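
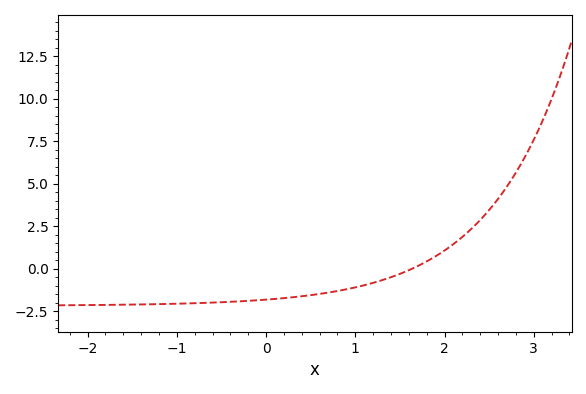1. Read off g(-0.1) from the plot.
-1.87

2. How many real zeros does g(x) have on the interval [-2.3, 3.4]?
1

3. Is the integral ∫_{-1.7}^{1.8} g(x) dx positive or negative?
negative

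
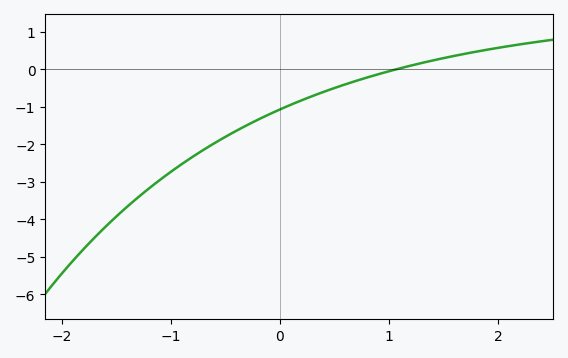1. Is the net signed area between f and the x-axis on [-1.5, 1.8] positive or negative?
negative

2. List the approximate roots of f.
1.07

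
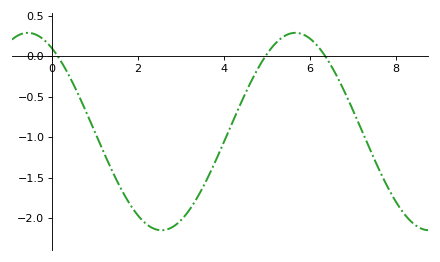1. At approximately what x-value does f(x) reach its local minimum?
2.55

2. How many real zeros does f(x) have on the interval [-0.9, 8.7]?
3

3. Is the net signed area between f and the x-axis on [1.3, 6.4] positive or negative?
negative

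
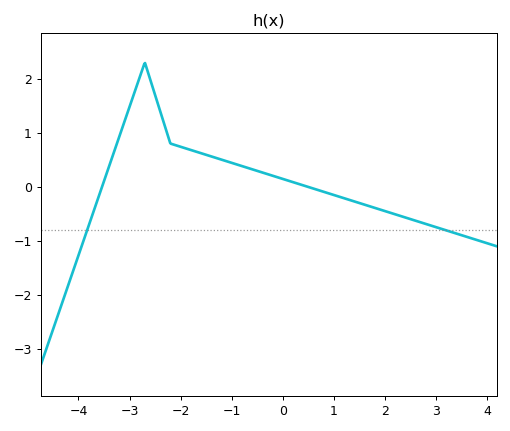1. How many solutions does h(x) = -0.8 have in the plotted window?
2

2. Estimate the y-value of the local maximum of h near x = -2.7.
2.3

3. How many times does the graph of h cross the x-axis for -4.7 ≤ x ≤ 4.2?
2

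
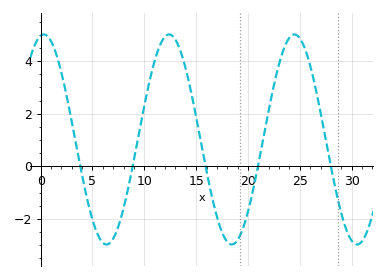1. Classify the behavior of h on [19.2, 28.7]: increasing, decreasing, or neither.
neither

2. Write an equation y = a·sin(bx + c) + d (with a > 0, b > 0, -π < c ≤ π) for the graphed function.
y = 4sin(0.52x + 1.41) + 1.02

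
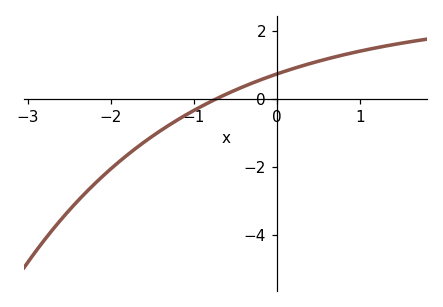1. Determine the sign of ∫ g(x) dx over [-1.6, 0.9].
positive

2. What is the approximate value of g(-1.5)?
-1.1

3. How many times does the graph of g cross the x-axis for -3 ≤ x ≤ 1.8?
1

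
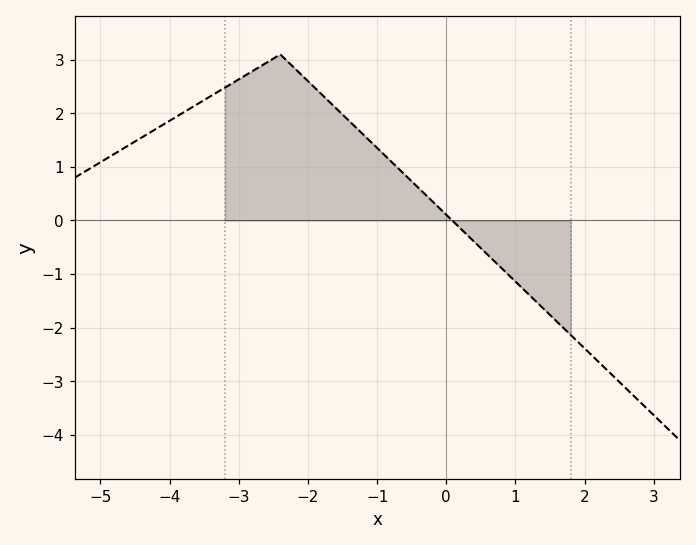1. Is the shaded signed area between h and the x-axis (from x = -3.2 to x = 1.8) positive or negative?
positive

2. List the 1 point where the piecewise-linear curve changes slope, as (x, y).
(-2.4, 3.1)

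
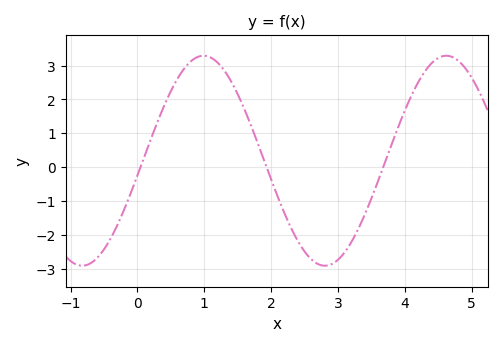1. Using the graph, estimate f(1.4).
2.54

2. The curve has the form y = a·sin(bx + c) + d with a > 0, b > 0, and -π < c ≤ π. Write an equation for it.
y = 3.1sin(1.73x - 0.14) + 0.19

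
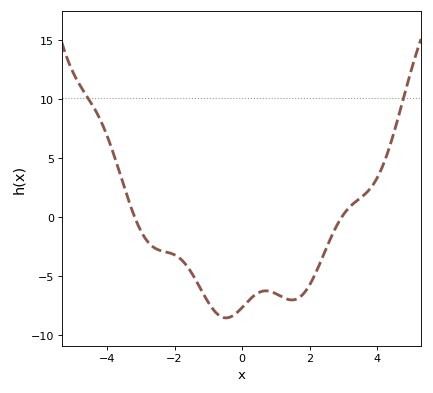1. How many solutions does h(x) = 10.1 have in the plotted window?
2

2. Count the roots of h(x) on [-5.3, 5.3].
2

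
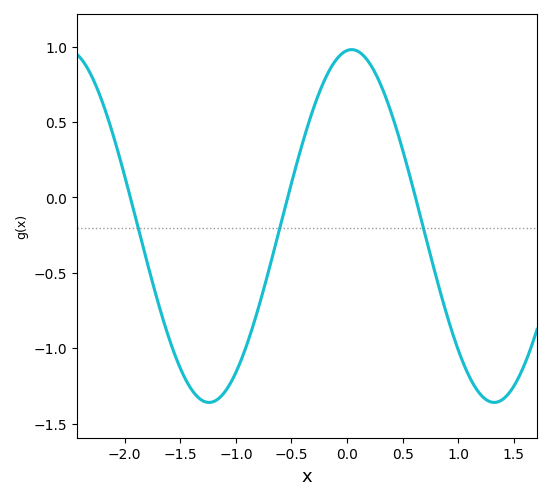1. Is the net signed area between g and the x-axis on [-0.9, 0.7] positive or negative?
positive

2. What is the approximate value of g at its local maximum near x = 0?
0.98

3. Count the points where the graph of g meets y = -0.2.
3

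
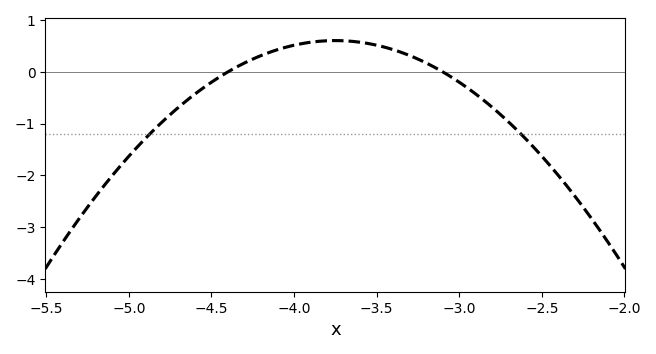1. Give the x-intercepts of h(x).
-4.4, -3.1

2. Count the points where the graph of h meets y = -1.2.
2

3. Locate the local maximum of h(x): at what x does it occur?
-3.75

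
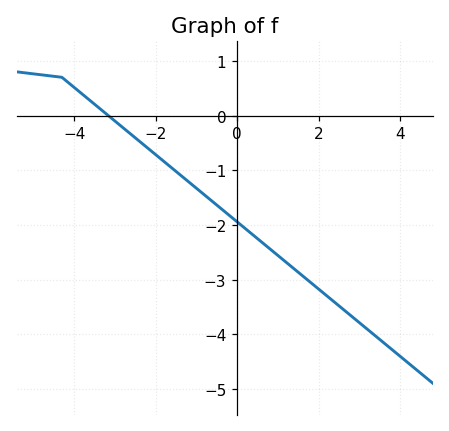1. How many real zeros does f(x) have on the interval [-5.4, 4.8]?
1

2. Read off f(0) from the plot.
-1.9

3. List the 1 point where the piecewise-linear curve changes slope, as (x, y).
(-4.3, 0.7)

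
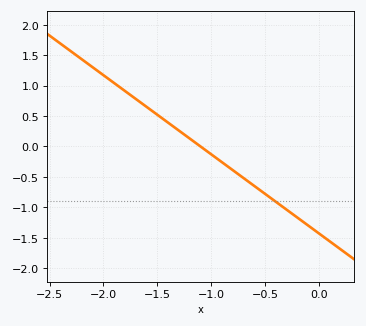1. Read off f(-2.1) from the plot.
1.3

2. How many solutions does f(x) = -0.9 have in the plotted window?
1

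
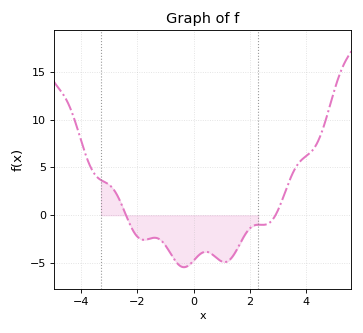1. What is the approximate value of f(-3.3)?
3.68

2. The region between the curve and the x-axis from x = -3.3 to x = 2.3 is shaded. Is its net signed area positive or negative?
negative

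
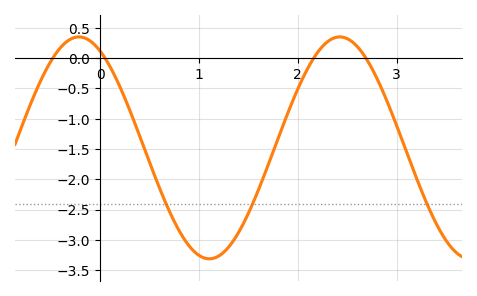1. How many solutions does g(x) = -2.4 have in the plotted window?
3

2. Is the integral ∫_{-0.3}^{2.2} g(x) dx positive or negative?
negative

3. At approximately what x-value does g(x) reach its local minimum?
1.1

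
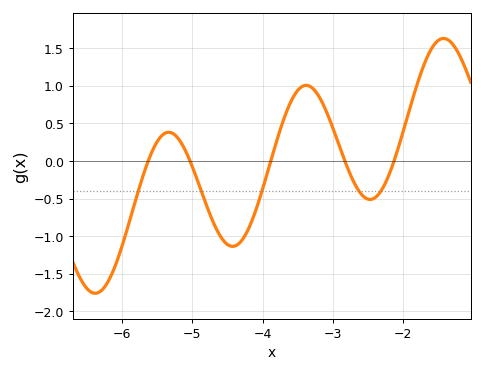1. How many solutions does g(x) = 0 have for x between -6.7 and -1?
5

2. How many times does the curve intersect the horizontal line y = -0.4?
5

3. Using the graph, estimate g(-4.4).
-1.13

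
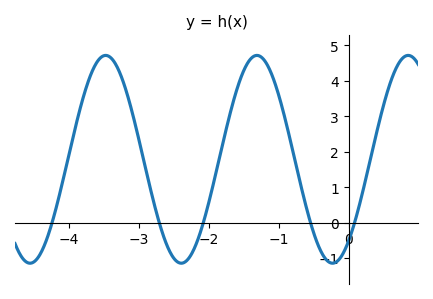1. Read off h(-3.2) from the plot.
3.9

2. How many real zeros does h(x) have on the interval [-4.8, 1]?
5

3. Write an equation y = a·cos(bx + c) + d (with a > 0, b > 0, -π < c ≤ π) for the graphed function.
y = 2.93cos(2.9x - 2.5) + 1.79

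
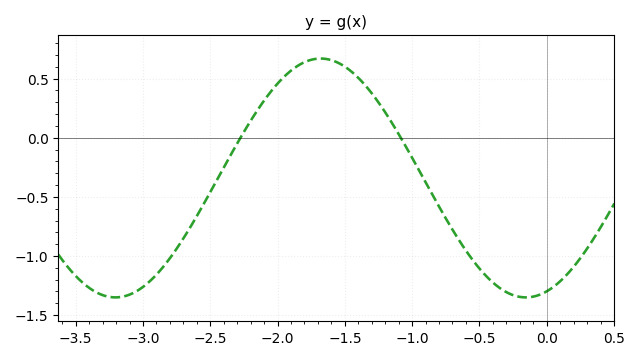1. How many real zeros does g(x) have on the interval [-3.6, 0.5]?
2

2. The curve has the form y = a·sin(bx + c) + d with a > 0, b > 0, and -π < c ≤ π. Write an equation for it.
y = 1.01sin(2.06x - 1.25) - 0.34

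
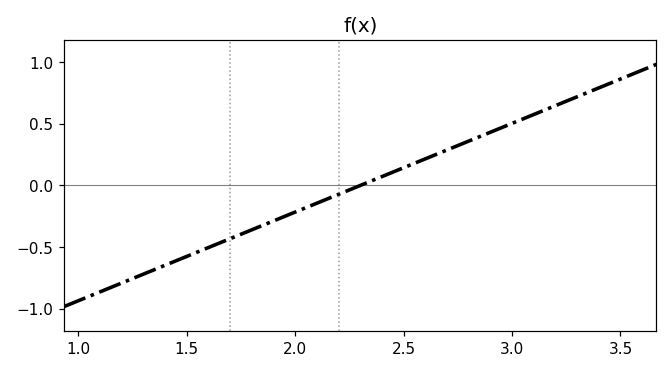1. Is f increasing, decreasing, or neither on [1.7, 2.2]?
increasing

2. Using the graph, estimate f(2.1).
-0.15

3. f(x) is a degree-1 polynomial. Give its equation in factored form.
y = 0.72(x - 2.3)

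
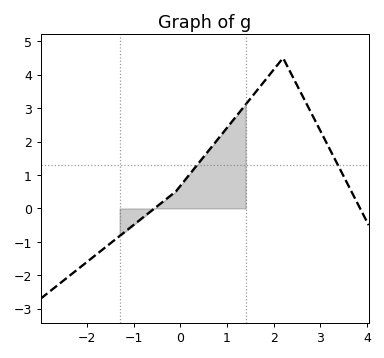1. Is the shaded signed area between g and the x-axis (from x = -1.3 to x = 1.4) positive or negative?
positive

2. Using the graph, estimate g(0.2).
1.02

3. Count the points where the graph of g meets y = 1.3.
2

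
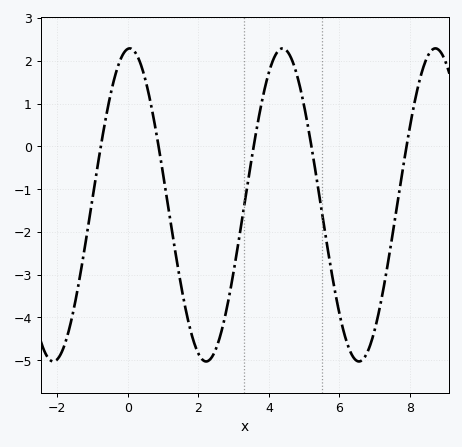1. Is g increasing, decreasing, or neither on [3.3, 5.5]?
neither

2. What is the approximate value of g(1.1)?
-1.2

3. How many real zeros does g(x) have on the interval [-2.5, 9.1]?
5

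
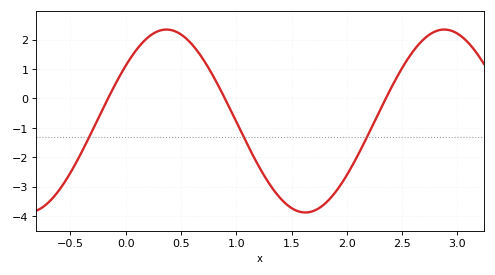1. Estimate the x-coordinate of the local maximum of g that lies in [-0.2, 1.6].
0.369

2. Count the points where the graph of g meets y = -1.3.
3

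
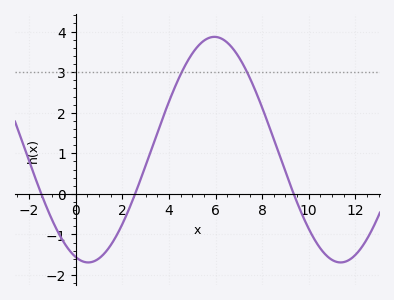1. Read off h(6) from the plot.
3.9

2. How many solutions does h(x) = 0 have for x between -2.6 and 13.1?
3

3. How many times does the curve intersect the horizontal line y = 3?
2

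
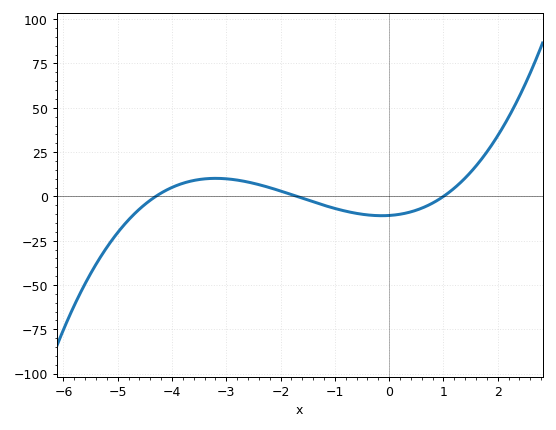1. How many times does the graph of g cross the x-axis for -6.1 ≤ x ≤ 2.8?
3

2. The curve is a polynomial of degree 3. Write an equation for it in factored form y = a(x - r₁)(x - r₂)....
y = 1.47(x + 4.3)(x + 1.7)(x - 1)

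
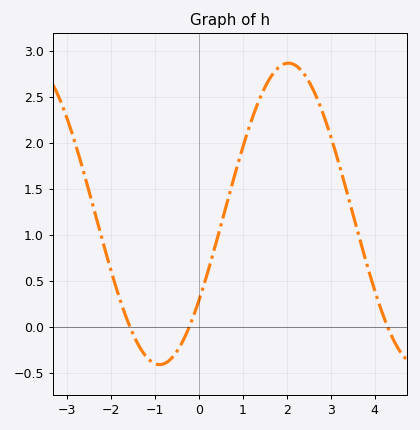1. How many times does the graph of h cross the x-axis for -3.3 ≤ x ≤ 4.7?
3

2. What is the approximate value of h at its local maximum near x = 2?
2.87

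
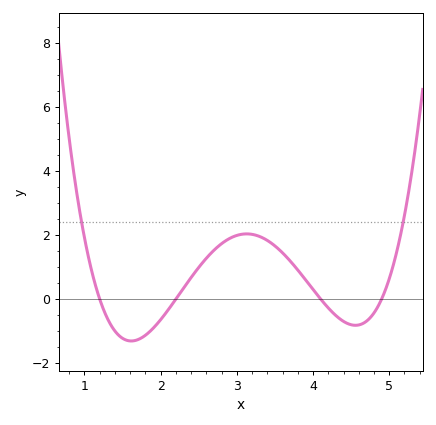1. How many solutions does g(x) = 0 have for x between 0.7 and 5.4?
4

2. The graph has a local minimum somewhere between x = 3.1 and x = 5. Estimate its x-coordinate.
4.6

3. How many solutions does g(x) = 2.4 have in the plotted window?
2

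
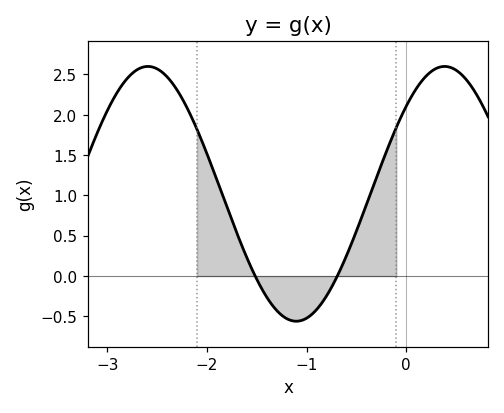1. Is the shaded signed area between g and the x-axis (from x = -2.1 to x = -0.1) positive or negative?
positive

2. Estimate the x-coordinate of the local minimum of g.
-1.1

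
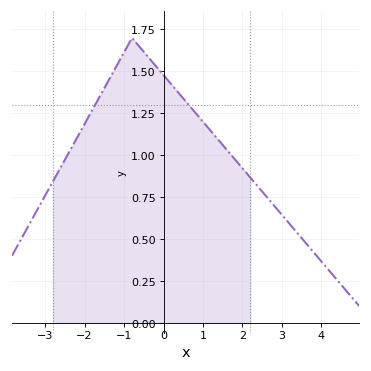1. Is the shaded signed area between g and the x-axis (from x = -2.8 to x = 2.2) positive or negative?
positive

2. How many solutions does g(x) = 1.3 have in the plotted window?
2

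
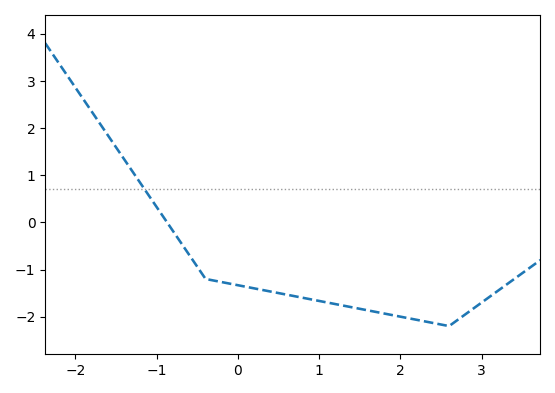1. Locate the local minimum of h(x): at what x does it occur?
2.6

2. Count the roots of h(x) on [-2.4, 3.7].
1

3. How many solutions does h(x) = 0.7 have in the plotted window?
1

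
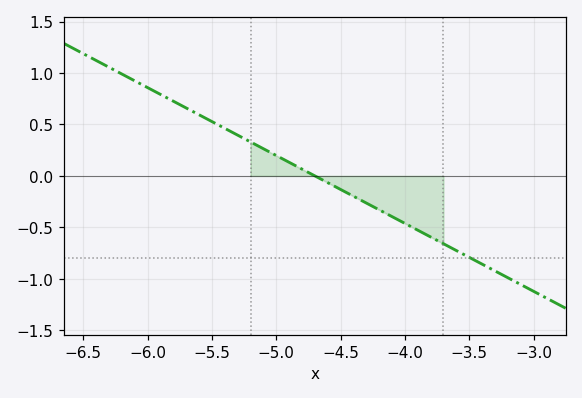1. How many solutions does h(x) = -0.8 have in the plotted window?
1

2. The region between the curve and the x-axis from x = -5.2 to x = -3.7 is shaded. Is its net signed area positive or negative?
negative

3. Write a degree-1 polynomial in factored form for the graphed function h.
y = -0.66(x + 4.7)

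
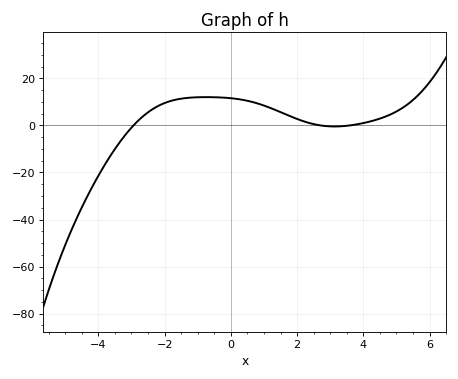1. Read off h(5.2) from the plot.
7.58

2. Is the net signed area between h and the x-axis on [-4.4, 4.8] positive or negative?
positive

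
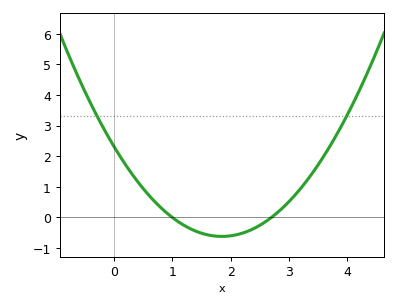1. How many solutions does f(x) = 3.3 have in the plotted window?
2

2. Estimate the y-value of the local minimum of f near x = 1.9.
-0.621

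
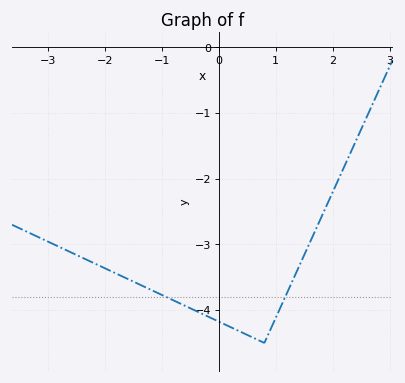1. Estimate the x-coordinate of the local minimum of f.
0.799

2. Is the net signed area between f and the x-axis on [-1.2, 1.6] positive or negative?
negative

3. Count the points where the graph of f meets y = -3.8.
2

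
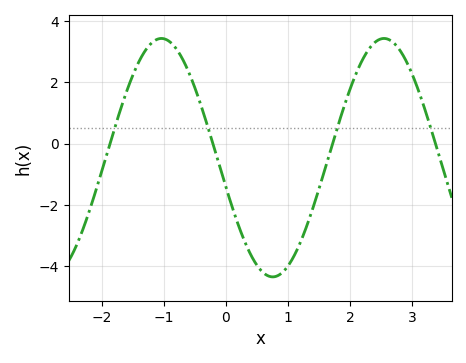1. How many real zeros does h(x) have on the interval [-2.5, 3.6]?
4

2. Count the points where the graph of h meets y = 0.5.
4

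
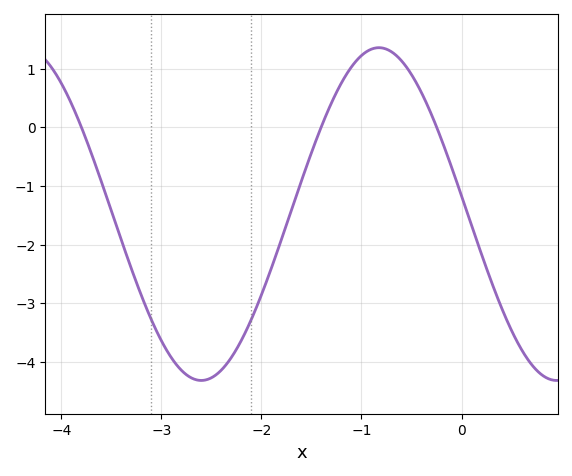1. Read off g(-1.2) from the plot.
0.8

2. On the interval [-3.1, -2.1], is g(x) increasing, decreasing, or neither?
neither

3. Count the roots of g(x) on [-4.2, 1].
3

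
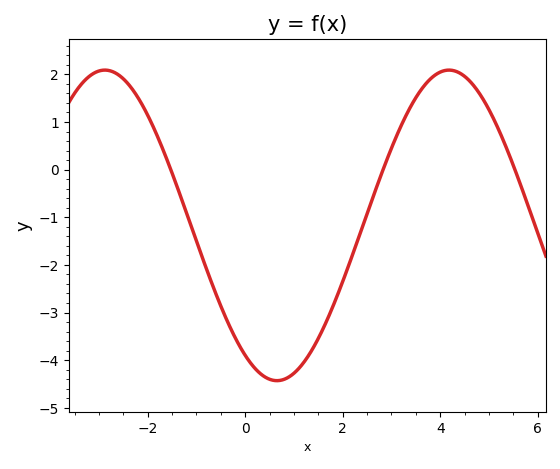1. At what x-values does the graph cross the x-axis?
-1.53, 2.83, 5.53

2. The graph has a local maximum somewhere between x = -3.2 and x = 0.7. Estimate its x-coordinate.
-2.88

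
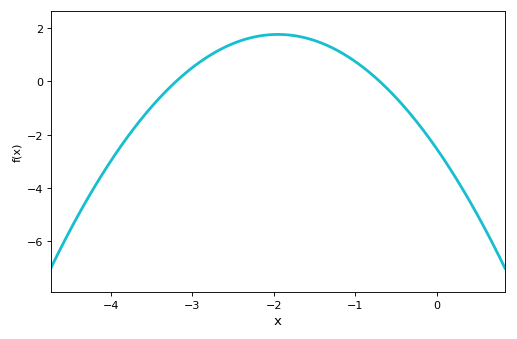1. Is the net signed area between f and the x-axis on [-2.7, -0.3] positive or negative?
positive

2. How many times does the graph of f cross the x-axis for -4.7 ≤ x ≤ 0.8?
2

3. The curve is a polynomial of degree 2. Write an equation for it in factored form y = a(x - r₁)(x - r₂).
y = -1.13(x + 3.2)(x + 0.7)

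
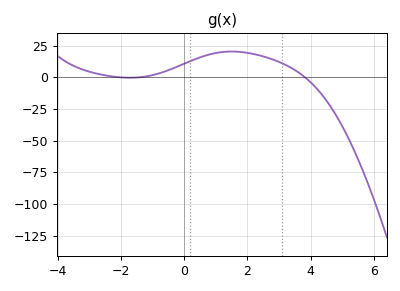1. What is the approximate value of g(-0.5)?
6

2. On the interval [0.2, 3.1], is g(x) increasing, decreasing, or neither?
neither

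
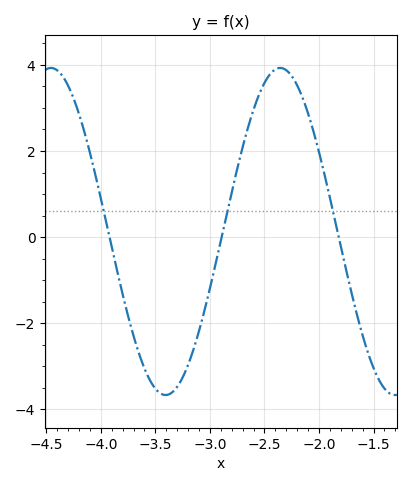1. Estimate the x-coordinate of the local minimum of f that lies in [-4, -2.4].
-3.4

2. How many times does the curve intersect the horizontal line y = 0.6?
3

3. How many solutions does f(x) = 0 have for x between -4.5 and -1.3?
3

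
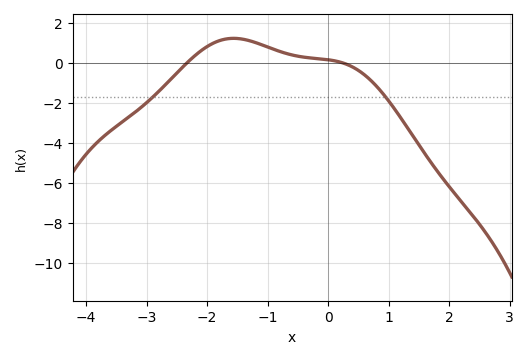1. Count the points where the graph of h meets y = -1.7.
2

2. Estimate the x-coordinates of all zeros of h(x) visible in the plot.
-2.3, 0.2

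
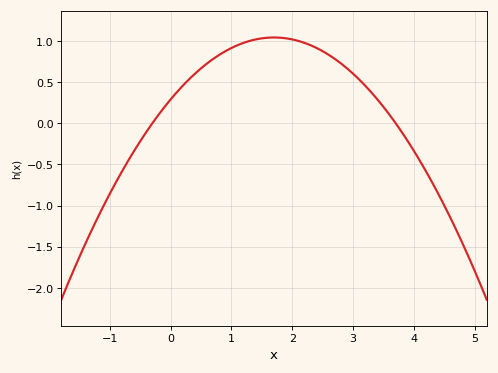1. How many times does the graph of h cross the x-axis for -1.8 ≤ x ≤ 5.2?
2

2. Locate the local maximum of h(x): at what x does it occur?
1.7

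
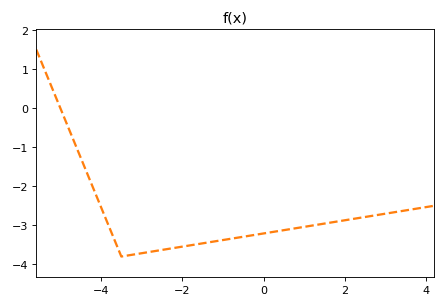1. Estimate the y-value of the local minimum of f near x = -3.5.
-3.8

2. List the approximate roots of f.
-5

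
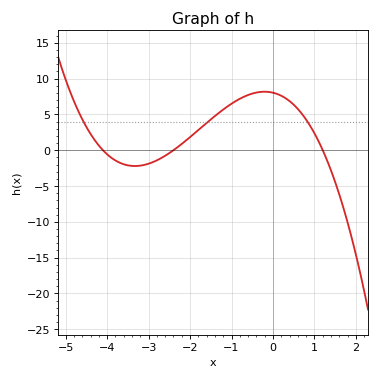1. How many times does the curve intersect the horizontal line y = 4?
3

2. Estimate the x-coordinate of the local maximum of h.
-0.2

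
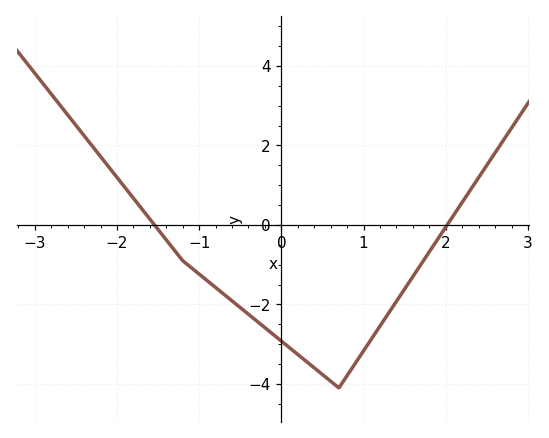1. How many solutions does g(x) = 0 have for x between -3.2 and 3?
2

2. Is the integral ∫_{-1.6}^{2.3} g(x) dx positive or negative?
negative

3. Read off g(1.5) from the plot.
-1.6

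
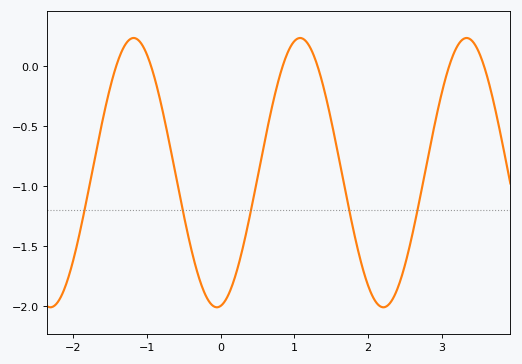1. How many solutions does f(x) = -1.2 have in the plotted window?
5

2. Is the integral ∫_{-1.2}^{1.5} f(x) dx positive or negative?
negative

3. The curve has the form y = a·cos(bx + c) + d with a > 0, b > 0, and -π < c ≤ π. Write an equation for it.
y = 1.12cos(2.78x - 3) - 0.89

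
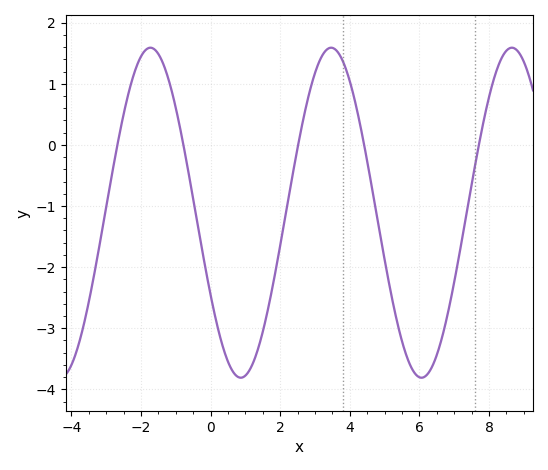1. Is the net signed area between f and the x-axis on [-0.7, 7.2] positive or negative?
negative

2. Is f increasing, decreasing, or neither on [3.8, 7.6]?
neither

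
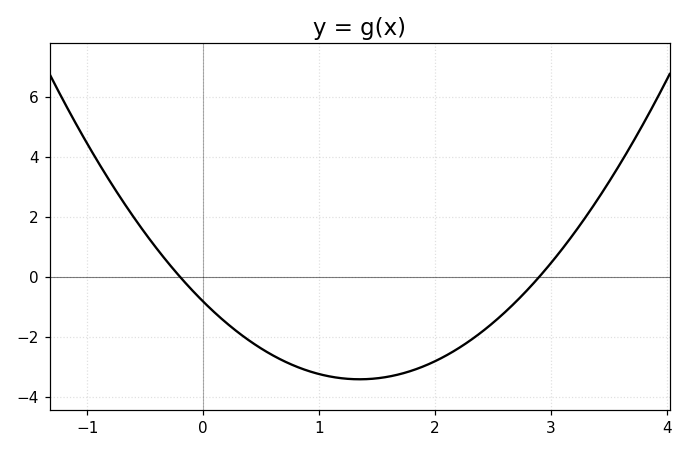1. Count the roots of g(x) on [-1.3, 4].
2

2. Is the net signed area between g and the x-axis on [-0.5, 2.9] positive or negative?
negative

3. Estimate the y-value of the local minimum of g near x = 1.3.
-3.4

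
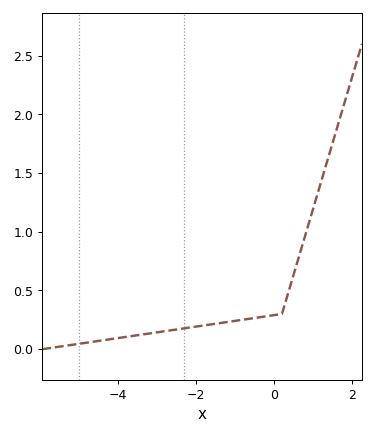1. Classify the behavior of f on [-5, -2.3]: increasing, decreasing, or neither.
increasing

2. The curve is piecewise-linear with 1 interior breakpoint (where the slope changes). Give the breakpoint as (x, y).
(0.2, 0.3)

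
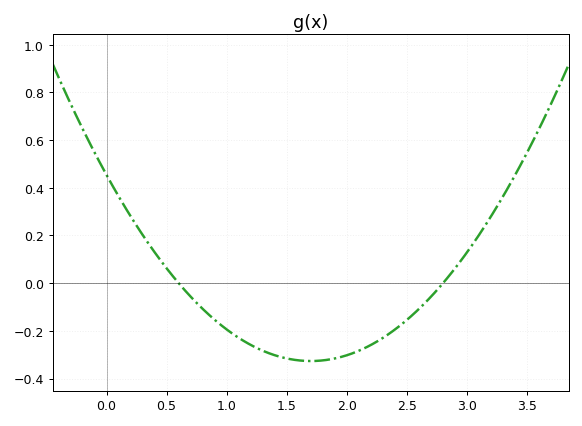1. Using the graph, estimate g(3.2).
0.28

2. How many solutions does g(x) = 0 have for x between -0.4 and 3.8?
2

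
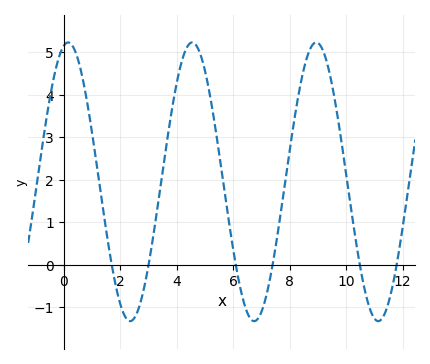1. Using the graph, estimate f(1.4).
1.26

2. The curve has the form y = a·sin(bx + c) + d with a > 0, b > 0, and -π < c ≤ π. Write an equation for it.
y = 3.28sin(1.43x + 1.35) + 1.95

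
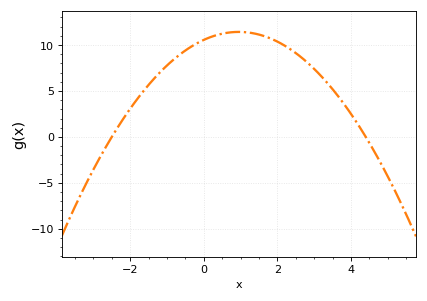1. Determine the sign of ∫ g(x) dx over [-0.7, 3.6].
positive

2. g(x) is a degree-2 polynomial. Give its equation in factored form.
y = -0.96(x + 2.5)(x - 4.4)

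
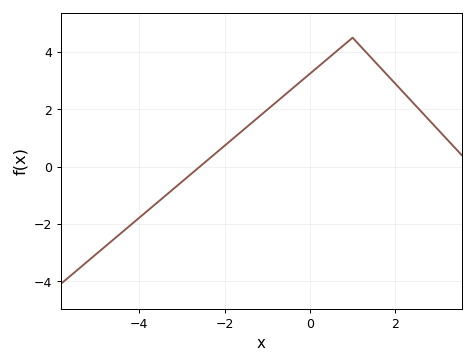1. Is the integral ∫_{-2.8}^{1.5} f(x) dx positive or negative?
positive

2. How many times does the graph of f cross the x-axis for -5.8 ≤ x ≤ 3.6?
1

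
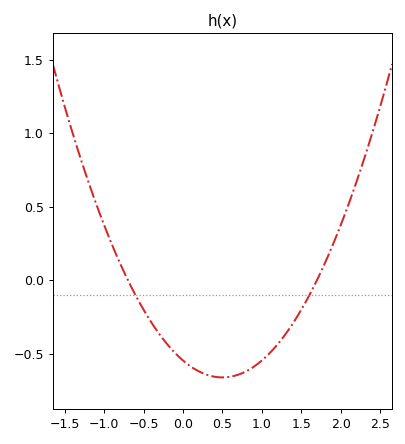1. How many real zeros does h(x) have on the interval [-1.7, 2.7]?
2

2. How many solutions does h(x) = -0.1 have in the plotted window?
2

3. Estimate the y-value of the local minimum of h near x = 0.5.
-0.662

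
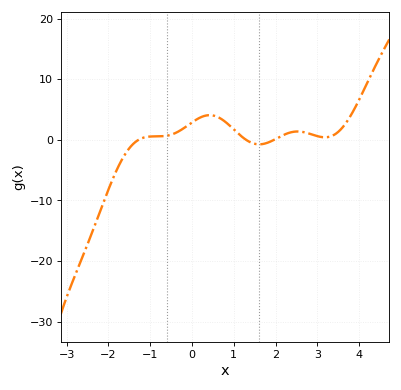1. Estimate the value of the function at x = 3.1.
0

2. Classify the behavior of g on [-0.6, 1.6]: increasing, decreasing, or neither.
neither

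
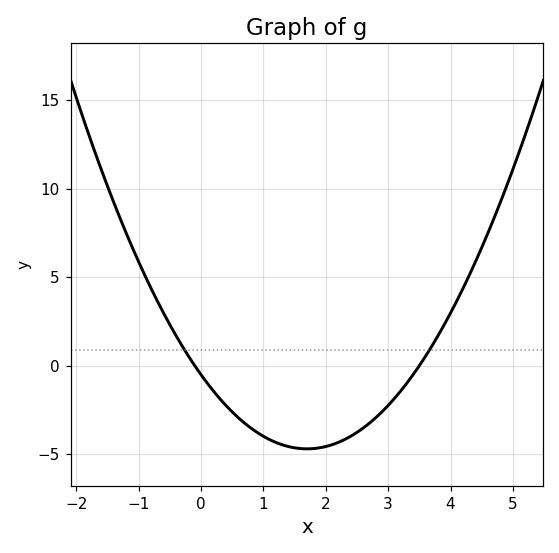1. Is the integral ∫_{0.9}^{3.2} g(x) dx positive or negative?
negative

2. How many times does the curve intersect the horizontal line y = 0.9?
2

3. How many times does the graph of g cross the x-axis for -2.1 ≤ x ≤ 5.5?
2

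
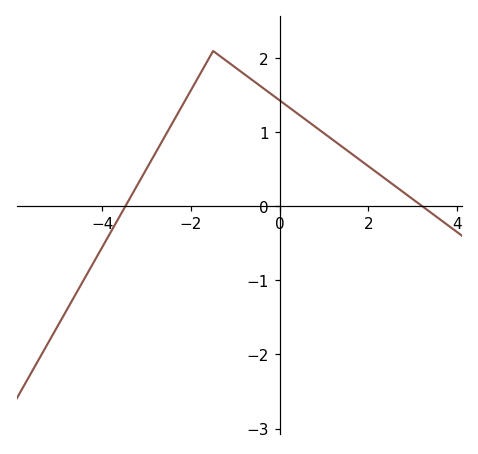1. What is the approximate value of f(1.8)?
0.634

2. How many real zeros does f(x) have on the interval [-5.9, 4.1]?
2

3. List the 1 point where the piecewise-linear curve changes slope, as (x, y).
(-1.5, 2.1)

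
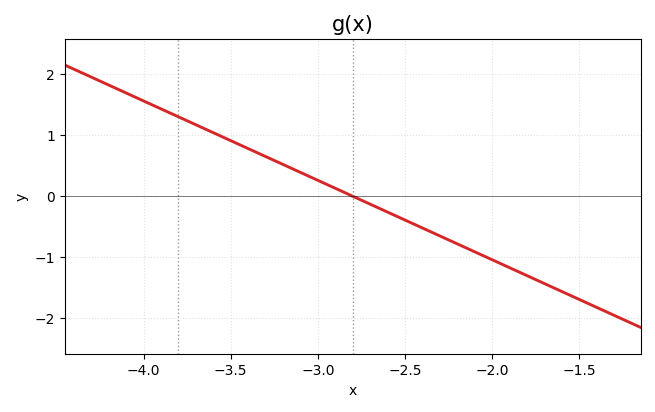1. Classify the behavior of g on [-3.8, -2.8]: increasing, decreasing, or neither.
decreasing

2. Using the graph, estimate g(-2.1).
-0.91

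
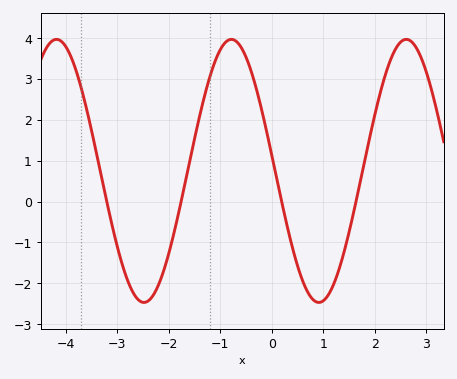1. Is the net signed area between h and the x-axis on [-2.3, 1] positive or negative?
positive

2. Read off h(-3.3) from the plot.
0.6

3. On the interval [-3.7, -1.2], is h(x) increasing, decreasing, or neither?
neither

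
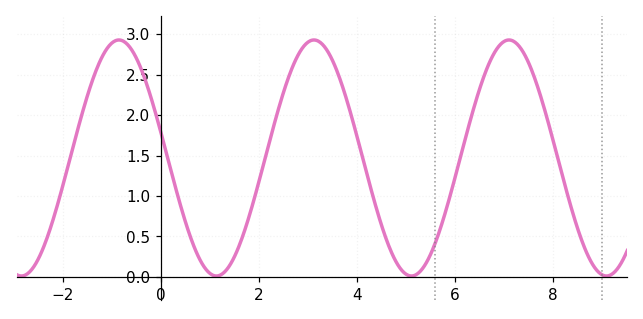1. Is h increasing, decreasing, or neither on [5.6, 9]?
neither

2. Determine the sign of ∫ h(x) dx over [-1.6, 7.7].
positive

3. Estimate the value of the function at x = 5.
0.05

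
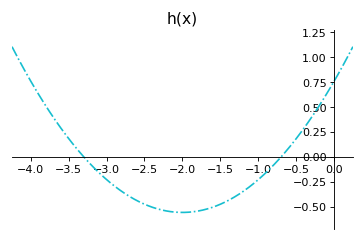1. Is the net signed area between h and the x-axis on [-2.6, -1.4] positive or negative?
negative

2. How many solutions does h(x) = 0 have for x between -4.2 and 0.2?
2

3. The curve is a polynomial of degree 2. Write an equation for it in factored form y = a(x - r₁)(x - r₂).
y = 0.33(x + 3.3)(x + 0.7)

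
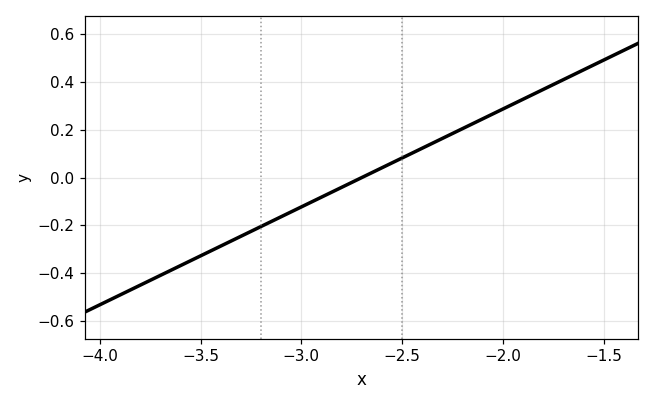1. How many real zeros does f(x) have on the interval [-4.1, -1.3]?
1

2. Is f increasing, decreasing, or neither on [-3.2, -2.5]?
increasing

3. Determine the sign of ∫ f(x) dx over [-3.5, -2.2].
negative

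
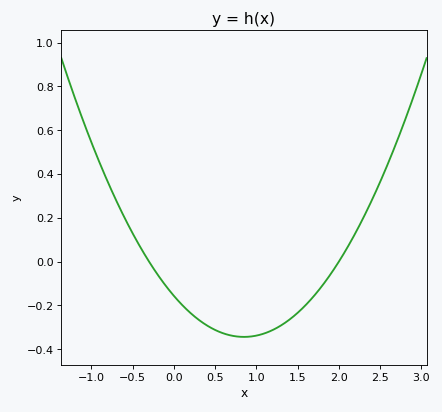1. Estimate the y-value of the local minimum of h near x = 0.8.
-0.34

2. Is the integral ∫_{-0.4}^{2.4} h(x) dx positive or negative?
negative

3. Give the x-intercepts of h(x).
-0.3, 2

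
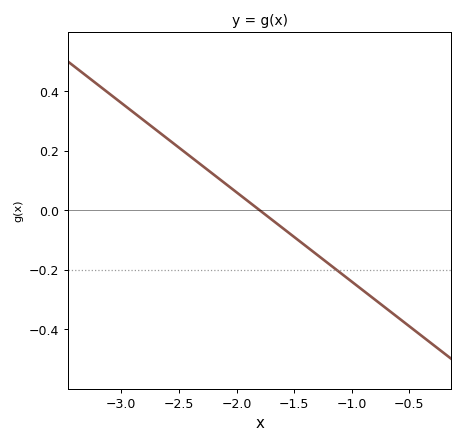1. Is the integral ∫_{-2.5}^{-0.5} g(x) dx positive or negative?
negative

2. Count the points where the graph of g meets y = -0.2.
1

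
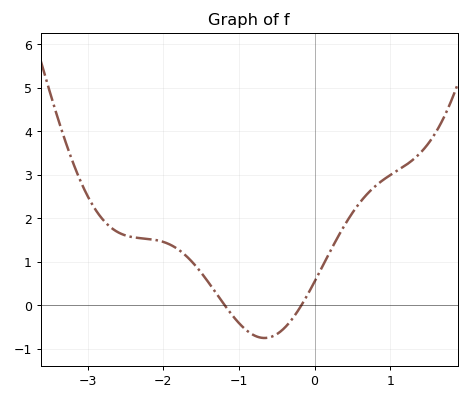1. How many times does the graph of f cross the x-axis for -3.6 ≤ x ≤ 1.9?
2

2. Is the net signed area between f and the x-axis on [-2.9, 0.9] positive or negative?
positive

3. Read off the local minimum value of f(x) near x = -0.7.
-0.8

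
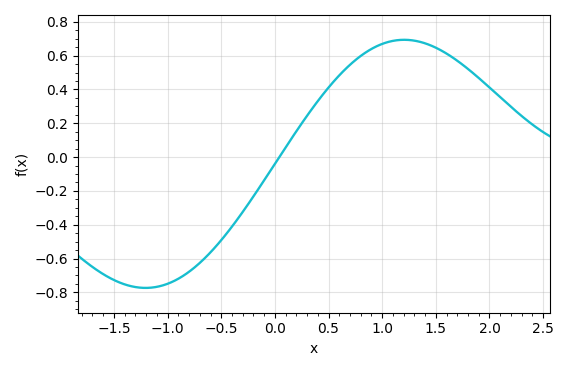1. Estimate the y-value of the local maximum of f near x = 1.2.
0.7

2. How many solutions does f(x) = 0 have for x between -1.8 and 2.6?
1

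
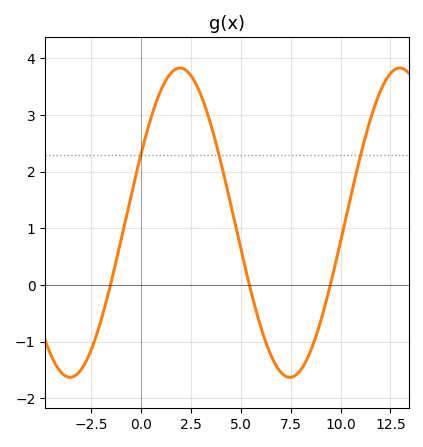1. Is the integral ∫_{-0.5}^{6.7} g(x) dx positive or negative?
positive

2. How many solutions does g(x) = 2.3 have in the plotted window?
3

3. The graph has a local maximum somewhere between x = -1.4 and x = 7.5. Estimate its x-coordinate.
2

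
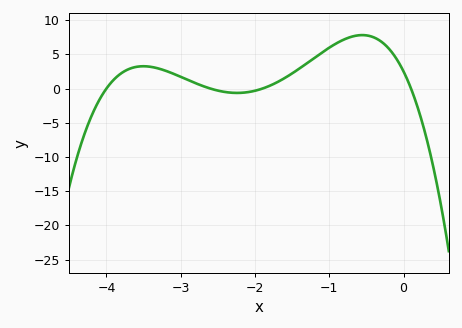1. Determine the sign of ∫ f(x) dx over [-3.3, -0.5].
positive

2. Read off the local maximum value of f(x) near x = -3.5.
3.27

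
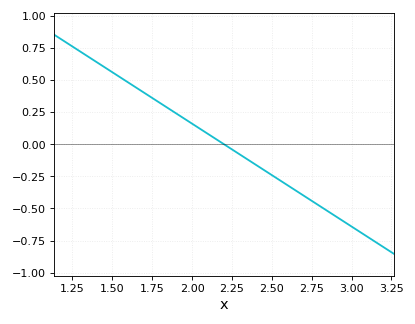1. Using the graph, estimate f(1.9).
0.24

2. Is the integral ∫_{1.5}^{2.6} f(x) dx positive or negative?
positive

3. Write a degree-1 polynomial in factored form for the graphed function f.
y = -0.8(x - 2.2)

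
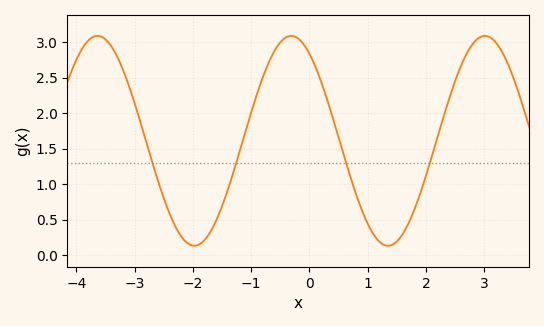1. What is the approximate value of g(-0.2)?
3.05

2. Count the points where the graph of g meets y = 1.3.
4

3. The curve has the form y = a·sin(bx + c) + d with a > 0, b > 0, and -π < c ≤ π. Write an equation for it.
y = 1.48sin(1.9x + 2.2) + 1.61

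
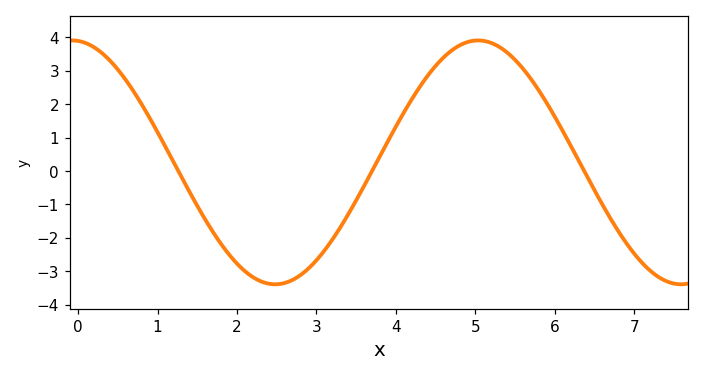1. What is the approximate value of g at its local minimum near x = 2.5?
-3.39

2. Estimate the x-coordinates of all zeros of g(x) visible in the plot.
1.26, 3.7, 6.37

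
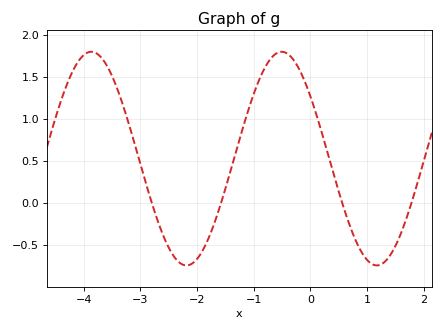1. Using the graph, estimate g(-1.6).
-0.05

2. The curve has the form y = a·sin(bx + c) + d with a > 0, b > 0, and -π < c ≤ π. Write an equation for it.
y = 1.27sin(1.9x + 2.5) + 0.53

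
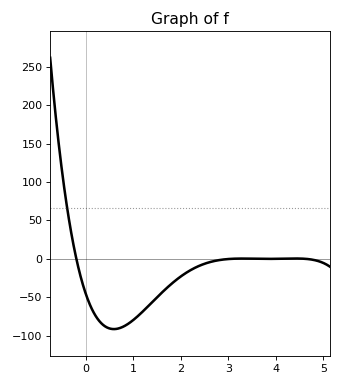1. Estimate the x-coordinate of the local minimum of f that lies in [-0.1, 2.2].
0.6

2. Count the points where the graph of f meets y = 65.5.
1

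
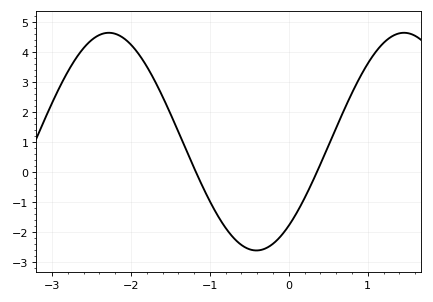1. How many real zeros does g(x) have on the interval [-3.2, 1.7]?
2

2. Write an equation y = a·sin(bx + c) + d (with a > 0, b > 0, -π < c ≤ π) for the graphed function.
y = 3.63sin(1.7x - 0.88) + 1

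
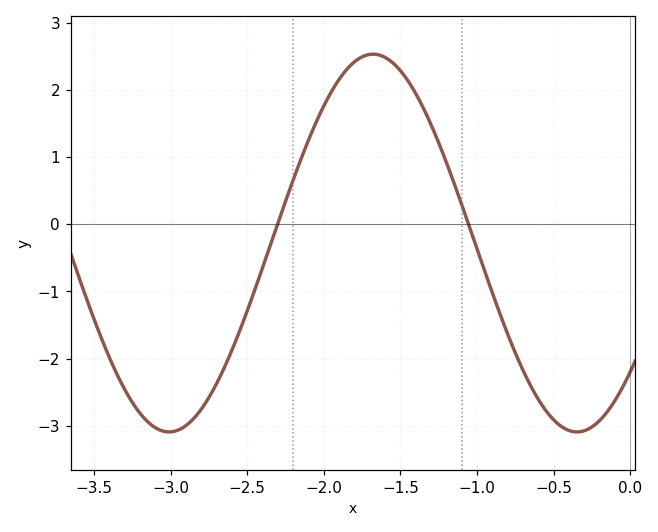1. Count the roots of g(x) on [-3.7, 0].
2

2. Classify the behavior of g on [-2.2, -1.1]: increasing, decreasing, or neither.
neither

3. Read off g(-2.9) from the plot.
-3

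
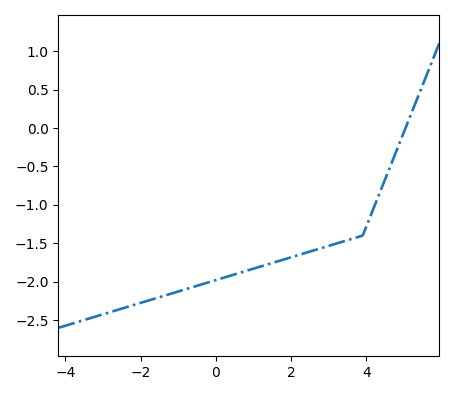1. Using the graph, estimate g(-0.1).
-2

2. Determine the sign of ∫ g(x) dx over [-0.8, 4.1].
negative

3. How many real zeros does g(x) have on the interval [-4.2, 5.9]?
1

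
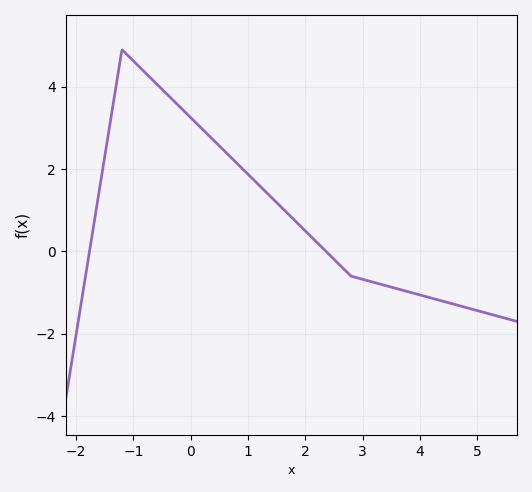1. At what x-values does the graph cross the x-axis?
-1.77, 2.36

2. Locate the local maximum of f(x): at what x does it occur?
-1.2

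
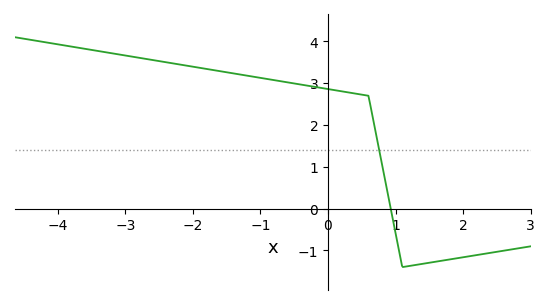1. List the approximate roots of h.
0.929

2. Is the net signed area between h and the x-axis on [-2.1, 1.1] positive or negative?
positive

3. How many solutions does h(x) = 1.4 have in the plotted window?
1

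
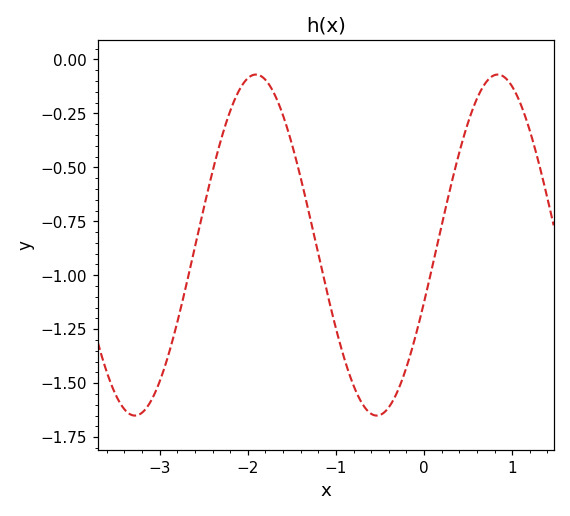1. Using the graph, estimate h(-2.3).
-0.367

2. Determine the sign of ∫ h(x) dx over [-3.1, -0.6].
negative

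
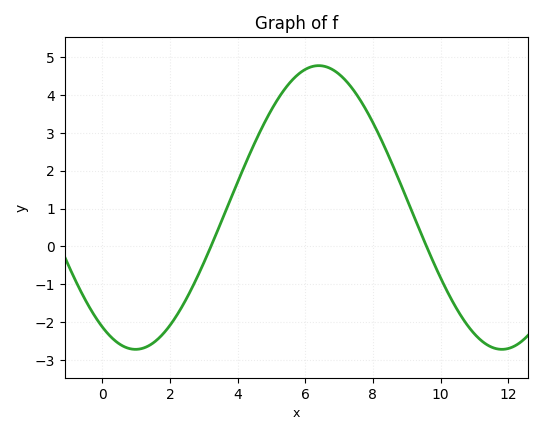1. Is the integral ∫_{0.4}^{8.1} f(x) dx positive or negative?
positive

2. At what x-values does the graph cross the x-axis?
3.21, 9.59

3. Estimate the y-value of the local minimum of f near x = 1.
-2.72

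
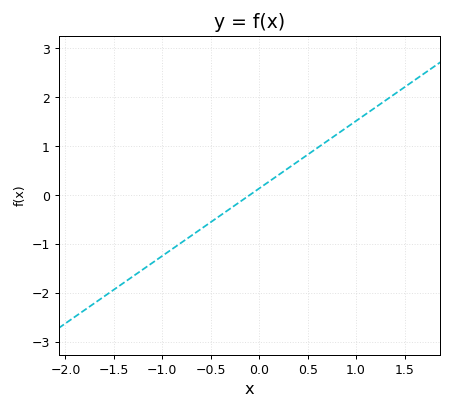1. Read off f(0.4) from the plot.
0.7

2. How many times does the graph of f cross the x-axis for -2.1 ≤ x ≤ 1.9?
1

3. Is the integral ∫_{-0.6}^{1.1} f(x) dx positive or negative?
positive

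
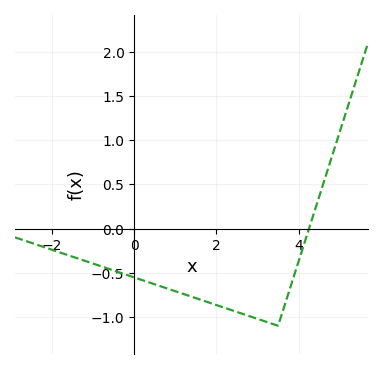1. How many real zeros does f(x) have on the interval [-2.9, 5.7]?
1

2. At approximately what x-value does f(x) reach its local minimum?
3.5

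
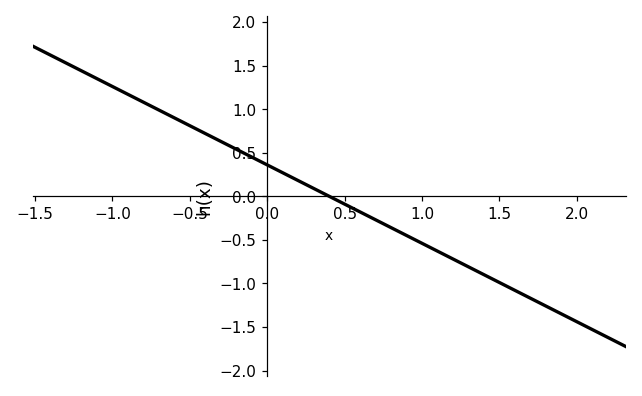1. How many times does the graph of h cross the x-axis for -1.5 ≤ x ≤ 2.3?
1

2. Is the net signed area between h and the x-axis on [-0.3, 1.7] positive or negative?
negative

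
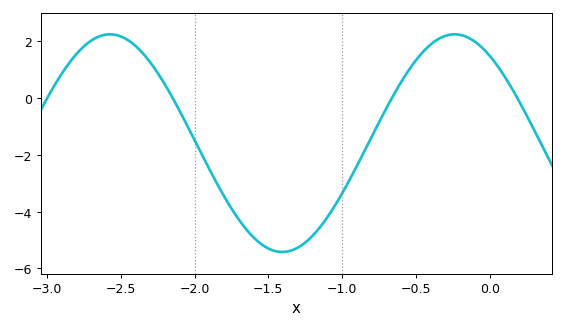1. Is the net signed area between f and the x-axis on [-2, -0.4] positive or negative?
negative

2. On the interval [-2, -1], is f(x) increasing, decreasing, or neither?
neither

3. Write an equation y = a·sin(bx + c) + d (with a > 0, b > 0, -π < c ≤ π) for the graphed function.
y = 3.83sin(2.7x + 2.2) - 1.59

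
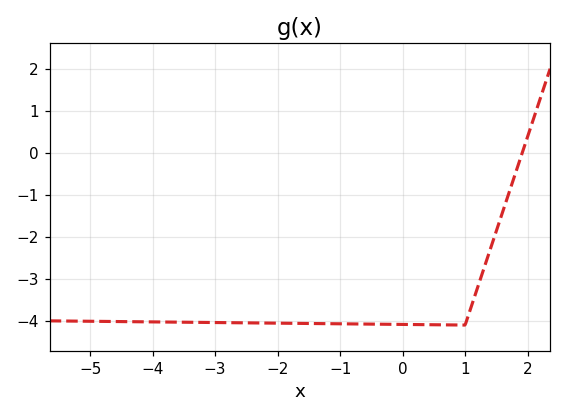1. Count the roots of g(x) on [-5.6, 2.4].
1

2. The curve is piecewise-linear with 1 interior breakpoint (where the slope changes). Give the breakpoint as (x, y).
(1, -4.1)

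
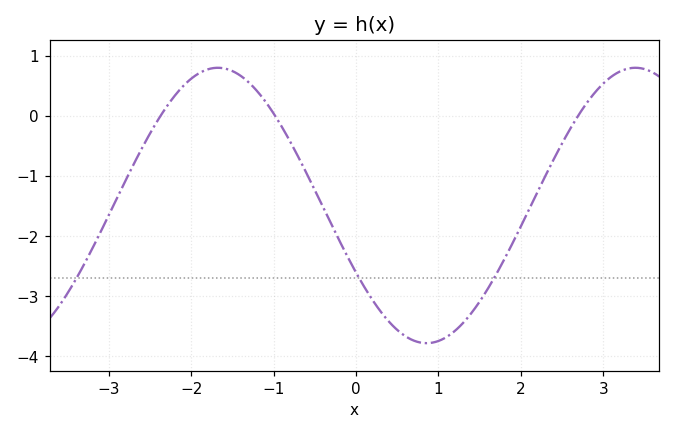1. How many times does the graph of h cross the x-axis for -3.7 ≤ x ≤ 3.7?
3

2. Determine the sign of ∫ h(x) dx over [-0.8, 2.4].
negative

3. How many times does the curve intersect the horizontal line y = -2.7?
3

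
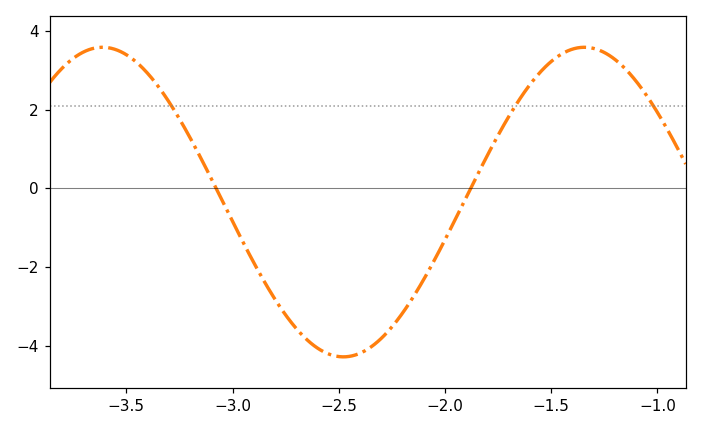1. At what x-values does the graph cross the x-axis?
-3.08, -1.88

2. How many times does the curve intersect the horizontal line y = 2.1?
3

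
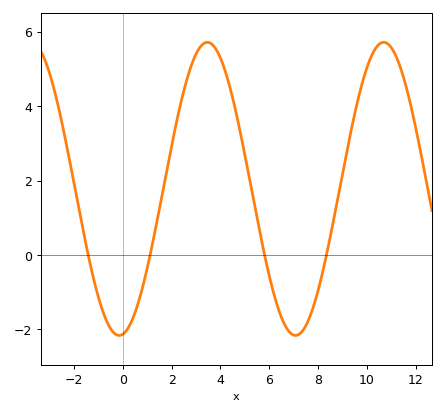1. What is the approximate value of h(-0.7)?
-1.8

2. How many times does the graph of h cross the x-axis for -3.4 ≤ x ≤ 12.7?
4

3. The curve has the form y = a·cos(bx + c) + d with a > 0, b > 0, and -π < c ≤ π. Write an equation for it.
y = 3.94cos(0.87x - 3) + 1.78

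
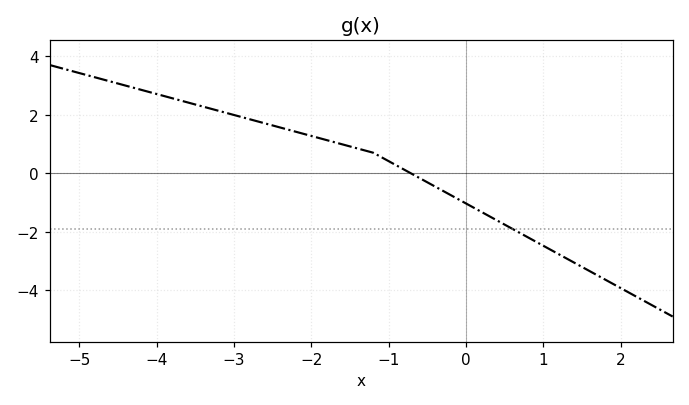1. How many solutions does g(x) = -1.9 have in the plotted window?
1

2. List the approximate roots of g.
-0.8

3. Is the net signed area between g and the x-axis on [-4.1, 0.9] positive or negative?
positive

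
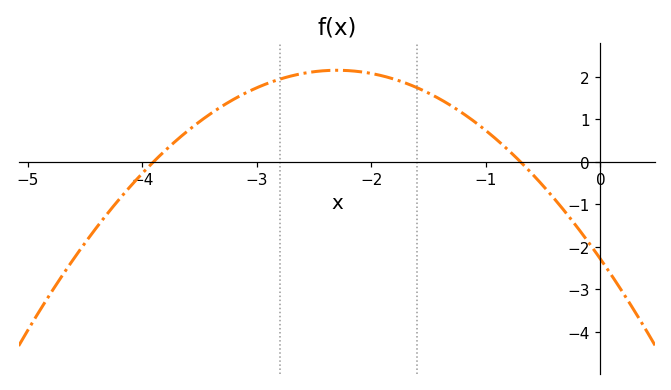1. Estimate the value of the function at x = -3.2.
1.47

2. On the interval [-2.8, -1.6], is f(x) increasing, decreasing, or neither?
neither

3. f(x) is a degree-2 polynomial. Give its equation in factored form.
y = -0.84(x + 3.9)(x + 0.7)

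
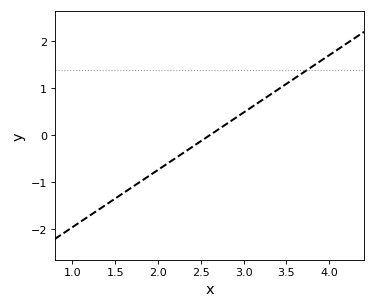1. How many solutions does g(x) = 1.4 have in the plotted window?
1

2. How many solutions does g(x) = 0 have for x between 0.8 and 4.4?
1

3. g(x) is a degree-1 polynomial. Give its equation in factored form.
y = 1.22(x - 2.6)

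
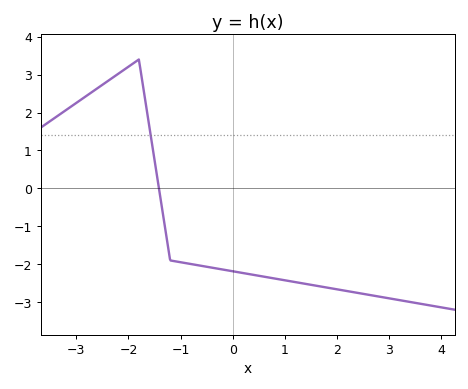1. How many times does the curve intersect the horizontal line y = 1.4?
1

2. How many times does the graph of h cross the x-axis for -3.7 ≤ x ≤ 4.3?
1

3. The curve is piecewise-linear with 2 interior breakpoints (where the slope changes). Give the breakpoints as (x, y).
(-1.8, 3.4); (-1.2, -1.9)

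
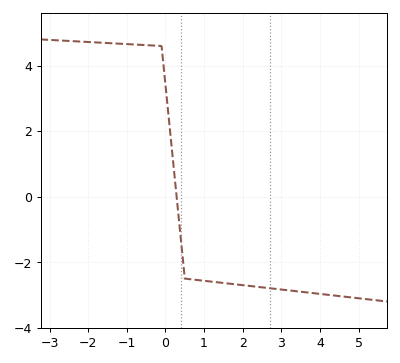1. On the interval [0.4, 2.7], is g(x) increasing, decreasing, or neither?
decreasing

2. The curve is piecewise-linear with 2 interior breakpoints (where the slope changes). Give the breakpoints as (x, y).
(-0.1, 4.6); (0.5, -2.5)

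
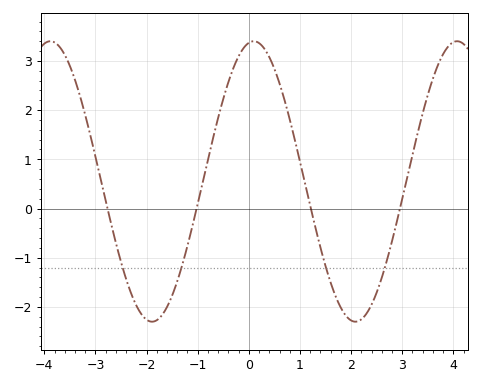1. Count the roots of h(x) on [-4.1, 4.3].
4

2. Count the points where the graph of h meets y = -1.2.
4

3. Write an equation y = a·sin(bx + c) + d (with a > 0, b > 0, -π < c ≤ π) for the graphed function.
y = 2.85sin(1.58x + 1.42) + 0.55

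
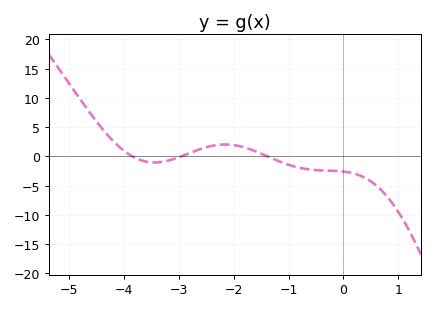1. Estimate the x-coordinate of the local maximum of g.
-2.2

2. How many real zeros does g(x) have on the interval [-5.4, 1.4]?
3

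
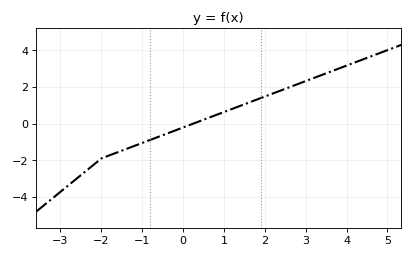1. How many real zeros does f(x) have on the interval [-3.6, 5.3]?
1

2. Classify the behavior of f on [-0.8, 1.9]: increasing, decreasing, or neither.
increasing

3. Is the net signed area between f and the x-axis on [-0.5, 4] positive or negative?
positive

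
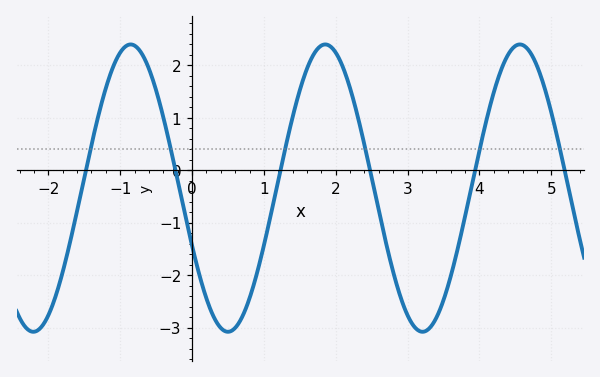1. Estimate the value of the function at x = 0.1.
-1.98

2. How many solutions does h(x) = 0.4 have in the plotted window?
6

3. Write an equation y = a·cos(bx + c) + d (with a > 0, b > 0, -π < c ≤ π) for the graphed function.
y = 2.74cos(2.32x + 1.98) - 0.34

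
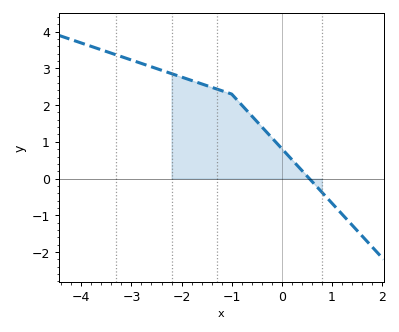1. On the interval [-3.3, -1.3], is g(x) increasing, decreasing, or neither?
decreasing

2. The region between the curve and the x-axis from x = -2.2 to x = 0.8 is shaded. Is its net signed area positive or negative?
positive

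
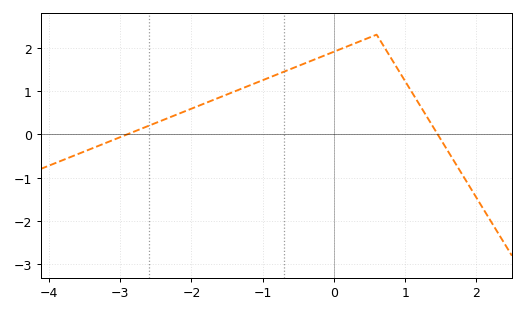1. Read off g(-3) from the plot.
-0.066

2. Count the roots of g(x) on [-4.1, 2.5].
2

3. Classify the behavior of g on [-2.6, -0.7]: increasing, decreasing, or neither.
increasing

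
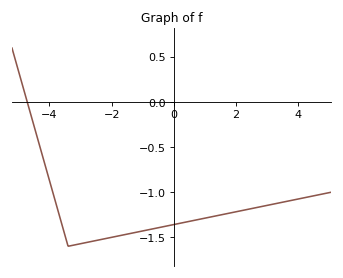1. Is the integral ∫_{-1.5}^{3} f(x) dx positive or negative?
negative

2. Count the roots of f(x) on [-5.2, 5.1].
1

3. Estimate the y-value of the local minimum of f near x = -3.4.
-1.6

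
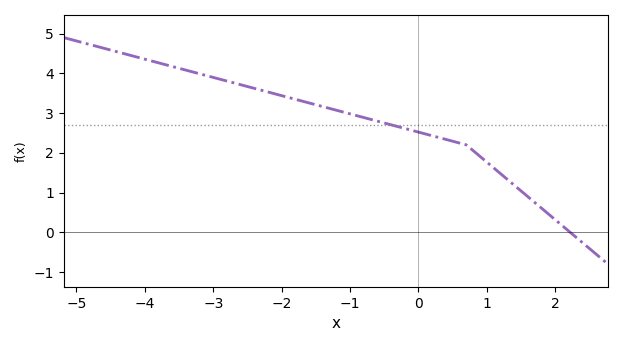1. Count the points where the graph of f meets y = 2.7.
1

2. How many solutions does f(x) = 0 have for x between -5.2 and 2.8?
1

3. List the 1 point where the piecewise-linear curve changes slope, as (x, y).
(0.7, 2.2)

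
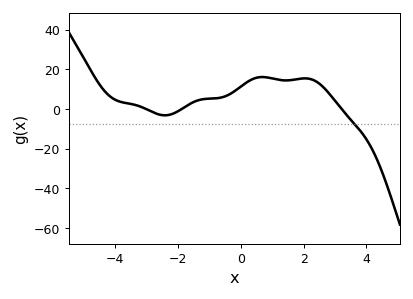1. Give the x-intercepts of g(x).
-3.02, -1.89, 3.21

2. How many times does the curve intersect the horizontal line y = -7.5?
1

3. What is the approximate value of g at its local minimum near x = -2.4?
-3.16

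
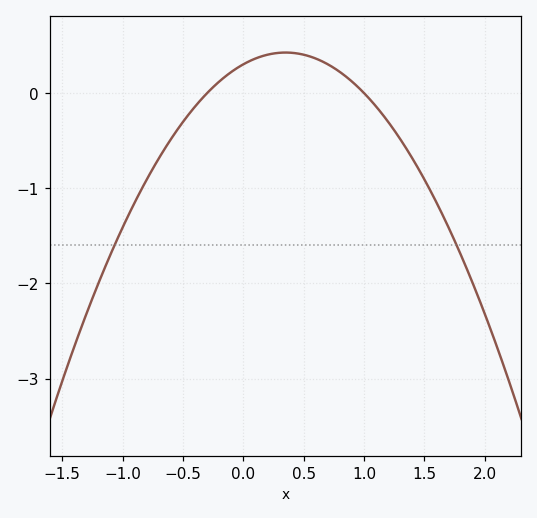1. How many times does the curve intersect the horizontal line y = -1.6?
2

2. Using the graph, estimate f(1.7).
-1.4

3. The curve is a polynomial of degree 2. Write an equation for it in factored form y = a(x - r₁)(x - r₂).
y = -1.01(x + 0.3)(x - 1)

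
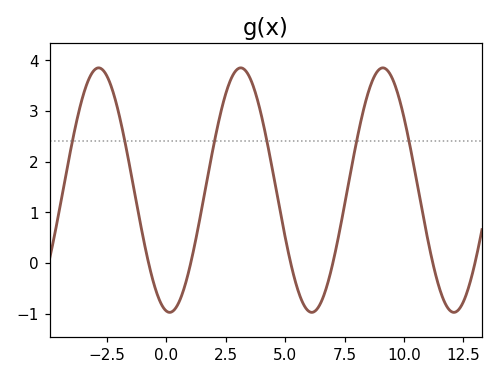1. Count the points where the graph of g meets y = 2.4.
6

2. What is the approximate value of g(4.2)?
2.5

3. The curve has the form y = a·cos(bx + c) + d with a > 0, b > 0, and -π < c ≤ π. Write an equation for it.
y = 2.41cos(1.1x + 3) + 1.44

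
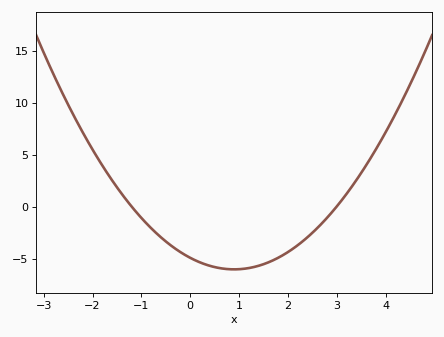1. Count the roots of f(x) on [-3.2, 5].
2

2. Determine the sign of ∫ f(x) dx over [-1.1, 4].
negative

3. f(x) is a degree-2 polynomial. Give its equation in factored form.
y = 1.37(x + 1.2)(x - 3)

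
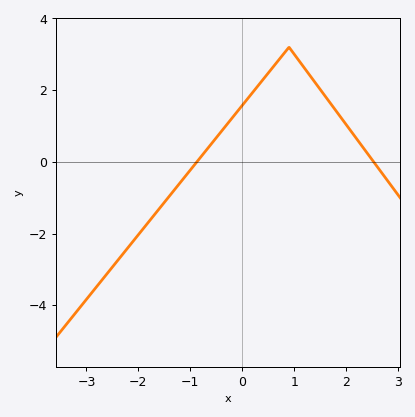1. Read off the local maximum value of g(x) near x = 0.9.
3.2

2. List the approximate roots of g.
-0.9, 2.5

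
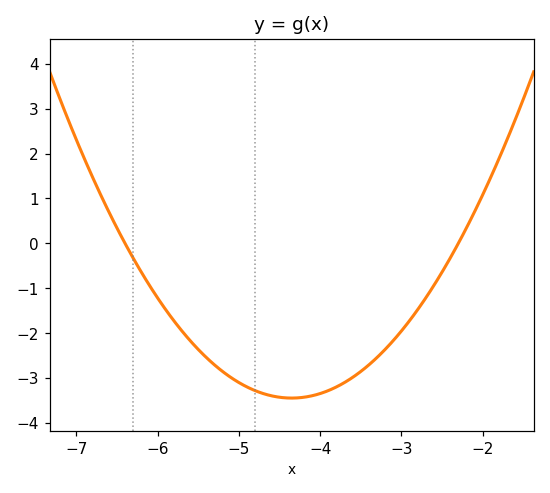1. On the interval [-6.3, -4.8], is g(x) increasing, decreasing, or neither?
decreasing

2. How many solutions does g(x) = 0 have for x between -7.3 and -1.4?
2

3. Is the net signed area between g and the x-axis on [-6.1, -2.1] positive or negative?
negative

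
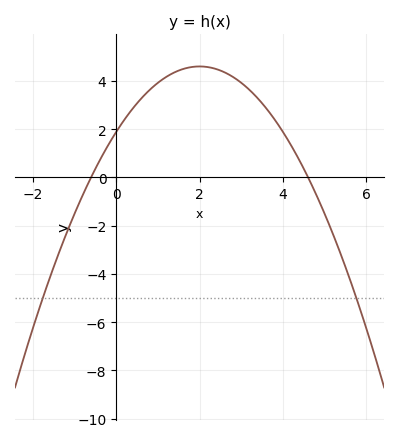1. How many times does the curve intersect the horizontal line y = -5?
2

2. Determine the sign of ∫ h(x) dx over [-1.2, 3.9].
positive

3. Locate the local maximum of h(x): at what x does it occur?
2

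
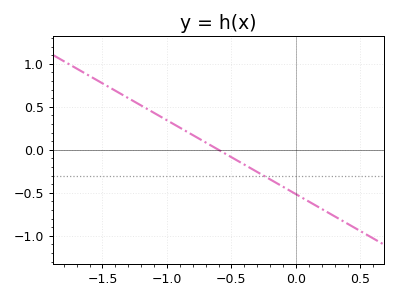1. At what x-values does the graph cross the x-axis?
-0.6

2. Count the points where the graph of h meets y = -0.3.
1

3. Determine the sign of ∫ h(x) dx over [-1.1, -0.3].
positive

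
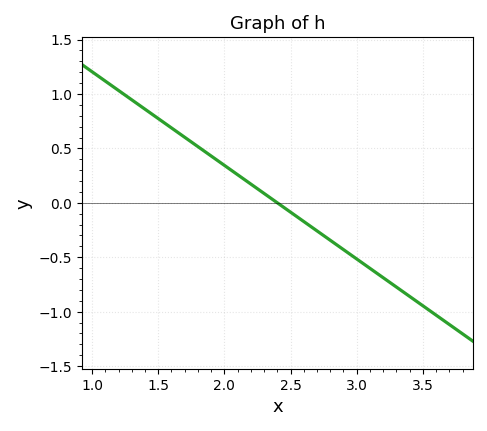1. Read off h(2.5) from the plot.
-0.086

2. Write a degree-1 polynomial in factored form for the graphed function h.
y = -0.86(x - 2.4)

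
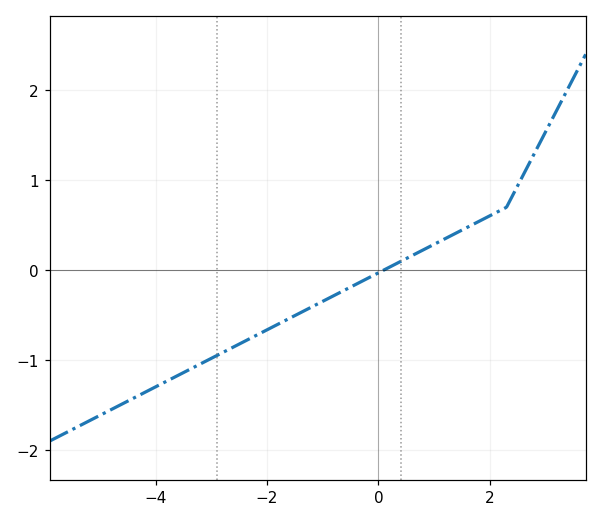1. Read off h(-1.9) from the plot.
-0.6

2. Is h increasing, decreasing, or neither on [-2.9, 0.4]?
increasing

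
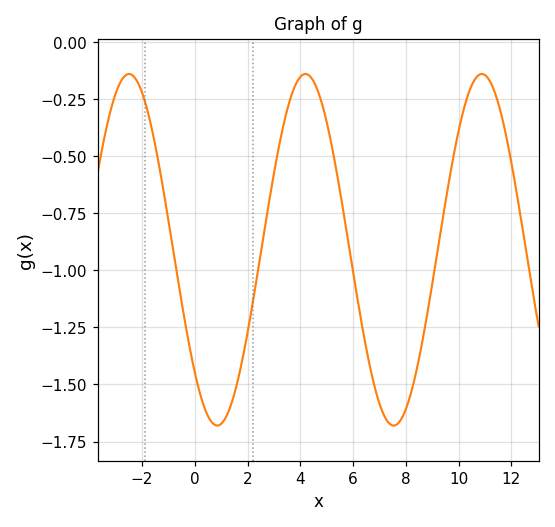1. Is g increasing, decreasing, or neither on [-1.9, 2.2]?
neither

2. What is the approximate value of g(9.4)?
-0.772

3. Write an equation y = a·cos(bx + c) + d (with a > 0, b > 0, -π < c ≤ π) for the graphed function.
y = 0.77cos(0.94x + 2.34) - 0.91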